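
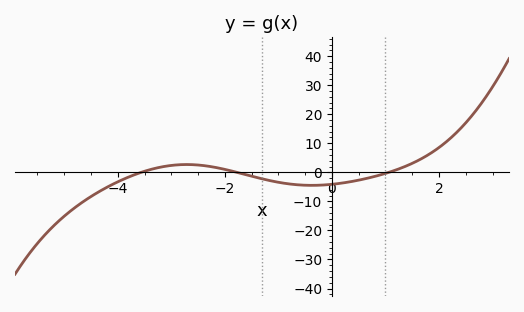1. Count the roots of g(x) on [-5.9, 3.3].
3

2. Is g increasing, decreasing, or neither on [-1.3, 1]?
neither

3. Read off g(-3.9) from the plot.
-2.42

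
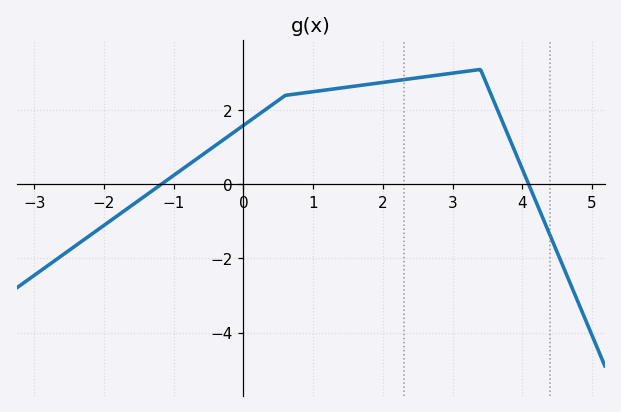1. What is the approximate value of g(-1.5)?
-0.4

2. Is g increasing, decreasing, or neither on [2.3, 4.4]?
neither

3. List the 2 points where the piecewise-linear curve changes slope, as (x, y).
(0.6, 2.4); (3.4, 3.1)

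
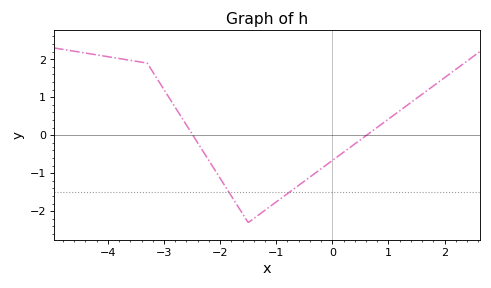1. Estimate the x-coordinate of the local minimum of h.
-1.6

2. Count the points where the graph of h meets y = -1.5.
2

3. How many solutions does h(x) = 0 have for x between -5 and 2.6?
2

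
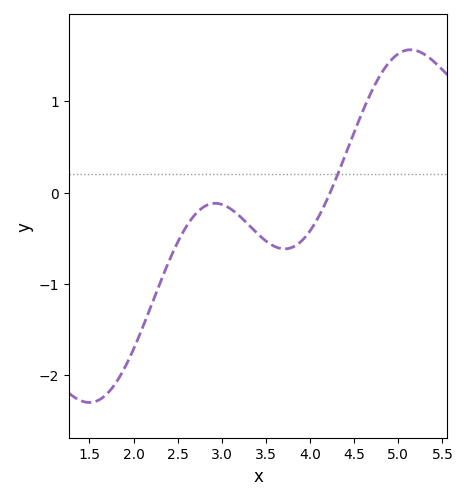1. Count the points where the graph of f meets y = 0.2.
1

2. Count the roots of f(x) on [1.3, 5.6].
1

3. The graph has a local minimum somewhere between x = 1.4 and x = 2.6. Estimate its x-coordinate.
1.5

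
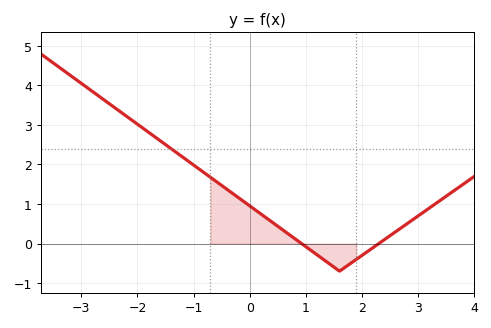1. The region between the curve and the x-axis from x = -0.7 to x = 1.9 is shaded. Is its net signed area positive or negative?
positive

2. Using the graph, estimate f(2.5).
0.199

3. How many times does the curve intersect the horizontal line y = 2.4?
1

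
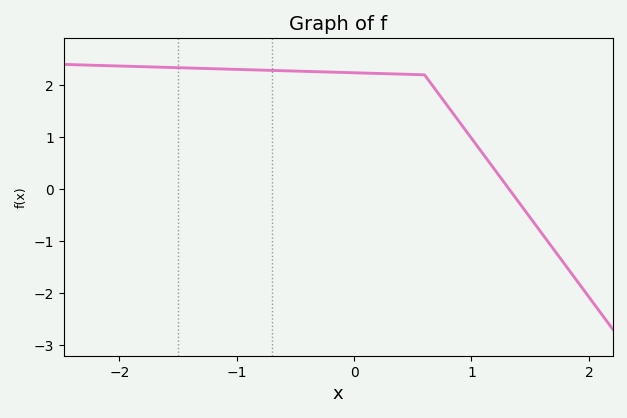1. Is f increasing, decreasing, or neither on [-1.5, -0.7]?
decreasing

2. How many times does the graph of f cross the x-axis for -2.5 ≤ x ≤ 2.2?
1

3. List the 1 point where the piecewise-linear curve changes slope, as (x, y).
(0.6, 2.2)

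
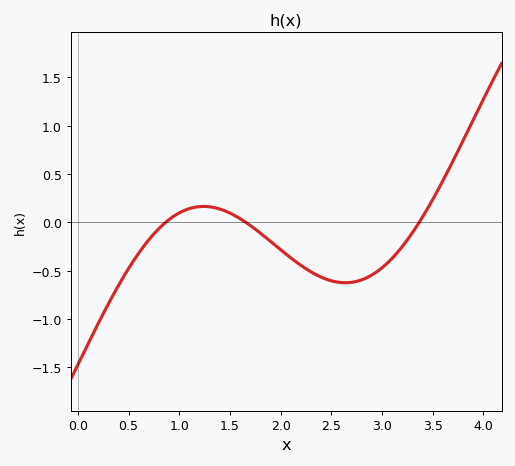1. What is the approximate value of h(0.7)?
-0.2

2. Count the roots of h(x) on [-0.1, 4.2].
3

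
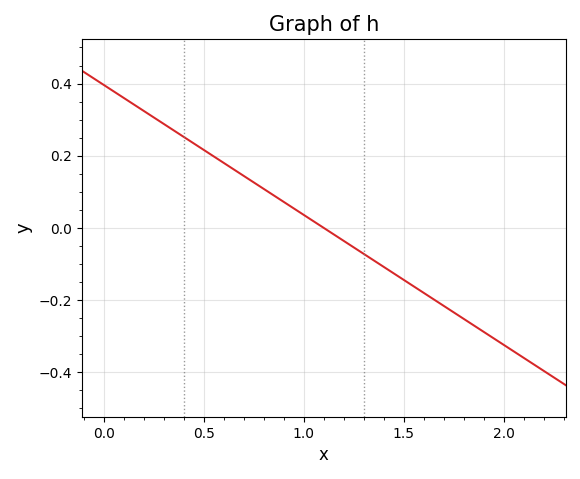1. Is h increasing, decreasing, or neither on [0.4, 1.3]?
decreasing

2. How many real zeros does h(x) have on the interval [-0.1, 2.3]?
1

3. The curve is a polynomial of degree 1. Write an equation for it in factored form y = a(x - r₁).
y = -0.36(x - 1.1)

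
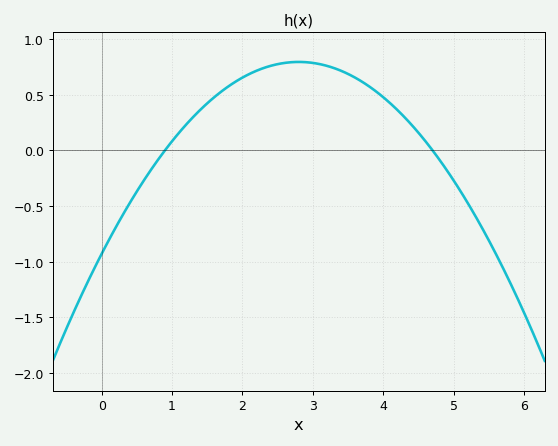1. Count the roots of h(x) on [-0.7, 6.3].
2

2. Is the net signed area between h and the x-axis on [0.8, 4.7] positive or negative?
positive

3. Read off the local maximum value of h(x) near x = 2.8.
0.8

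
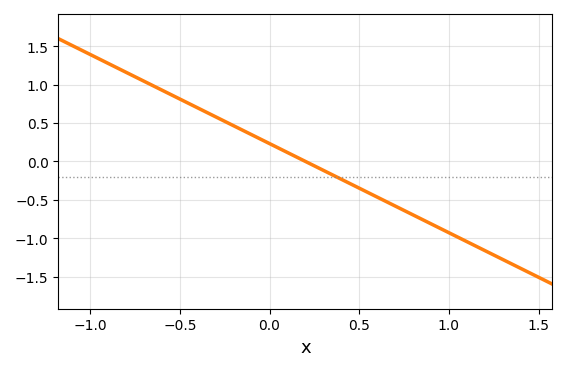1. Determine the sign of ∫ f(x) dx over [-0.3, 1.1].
negative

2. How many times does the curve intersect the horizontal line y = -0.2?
1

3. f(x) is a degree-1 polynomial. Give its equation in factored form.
y = -1.16(x - 0.2)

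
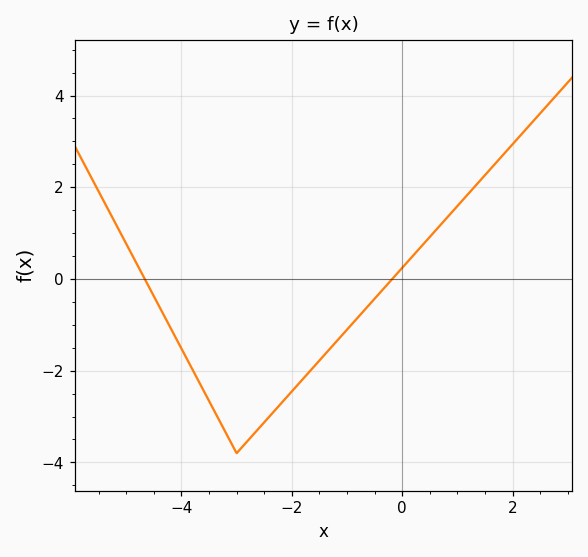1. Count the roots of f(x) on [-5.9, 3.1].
2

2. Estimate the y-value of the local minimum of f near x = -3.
-3.8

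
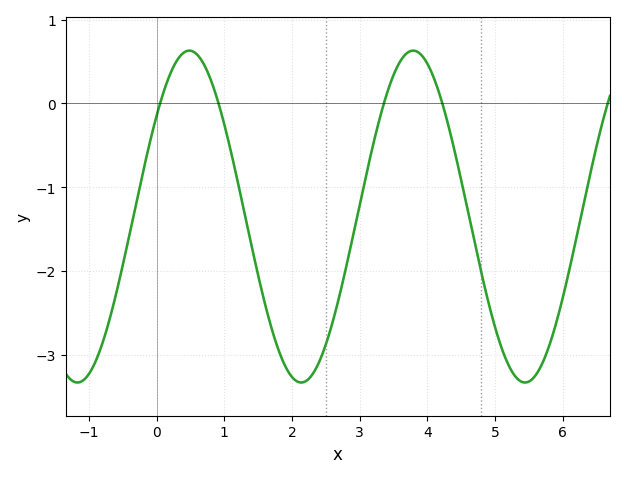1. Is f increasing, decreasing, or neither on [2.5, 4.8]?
neither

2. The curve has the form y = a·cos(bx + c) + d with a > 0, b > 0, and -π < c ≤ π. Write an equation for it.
y = 1.98cos(1.9x - 0.92) - 1.35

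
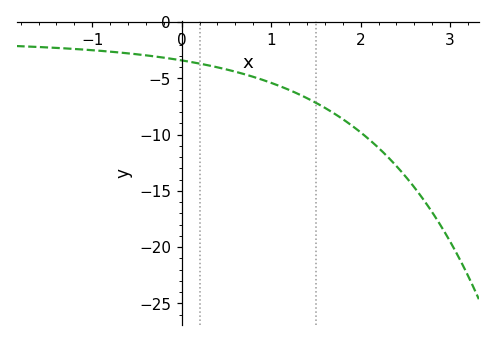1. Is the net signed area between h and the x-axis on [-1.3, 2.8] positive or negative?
negative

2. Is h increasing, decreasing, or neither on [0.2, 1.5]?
decreasing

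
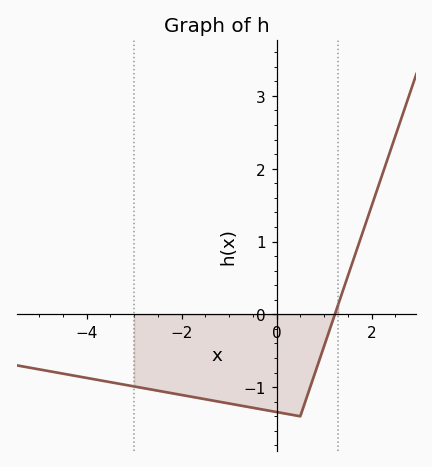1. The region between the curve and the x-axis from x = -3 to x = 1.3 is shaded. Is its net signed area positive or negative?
negative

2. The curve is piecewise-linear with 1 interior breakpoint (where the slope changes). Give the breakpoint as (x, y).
(0.5, -1.4)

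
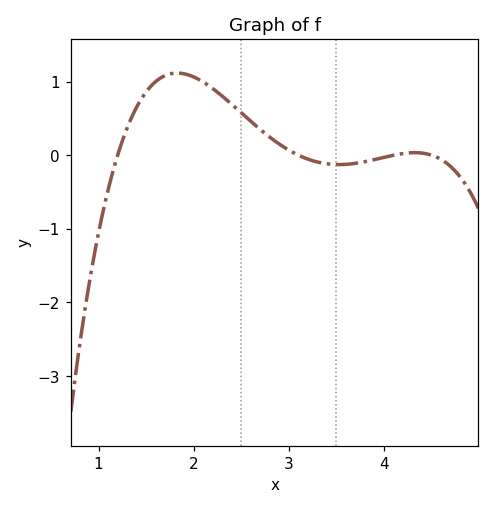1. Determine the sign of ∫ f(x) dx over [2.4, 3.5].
positive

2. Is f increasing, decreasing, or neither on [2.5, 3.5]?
decreasing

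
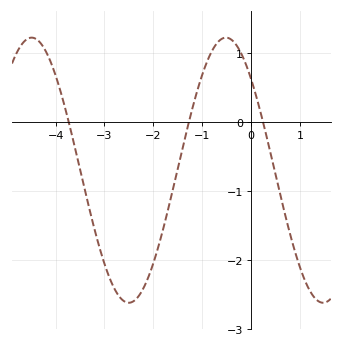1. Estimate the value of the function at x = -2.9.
-2.3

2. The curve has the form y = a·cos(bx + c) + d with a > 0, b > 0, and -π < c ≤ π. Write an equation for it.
y = 1.92cos(1.6x + 0.81) - 0.7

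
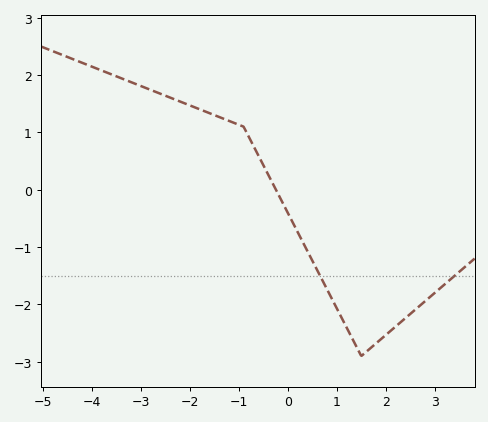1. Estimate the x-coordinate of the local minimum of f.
1.6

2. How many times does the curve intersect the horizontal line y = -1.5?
2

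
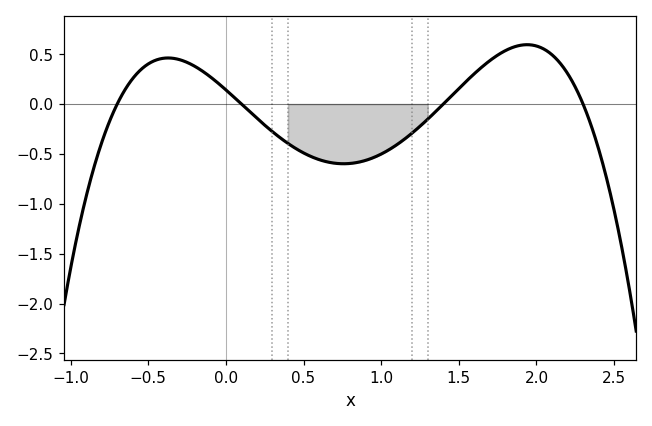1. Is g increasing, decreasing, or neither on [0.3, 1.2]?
neither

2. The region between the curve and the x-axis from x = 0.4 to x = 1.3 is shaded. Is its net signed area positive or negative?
negative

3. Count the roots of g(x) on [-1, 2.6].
4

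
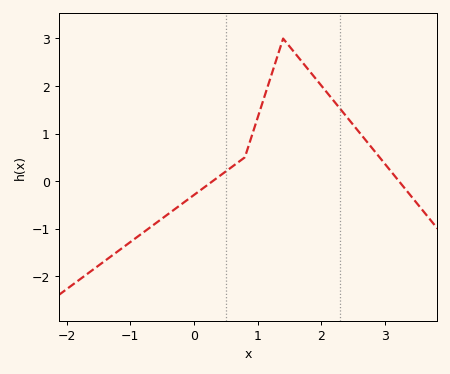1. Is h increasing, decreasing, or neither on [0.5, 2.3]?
neither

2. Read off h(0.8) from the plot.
0.5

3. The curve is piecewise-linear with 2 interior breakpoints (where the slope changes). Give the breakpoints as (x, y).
(0.8, 0.5); (1.4, 3)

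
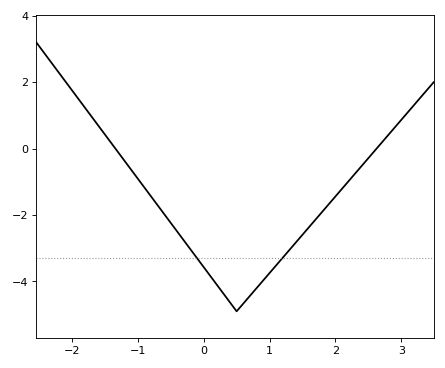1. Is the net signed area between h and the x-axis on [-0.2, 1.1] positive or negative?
negative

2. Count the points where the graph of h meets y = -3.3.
2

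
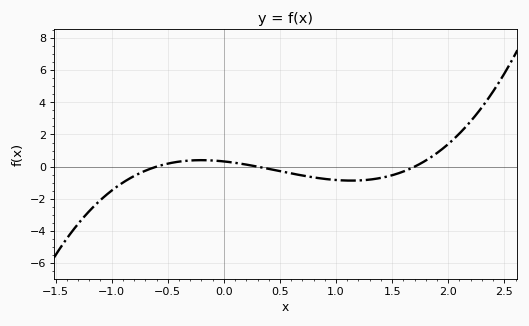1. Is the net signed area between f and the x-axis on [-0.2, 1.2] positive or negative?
negative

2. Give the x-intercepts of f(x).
-0.6, 0.3, 1.7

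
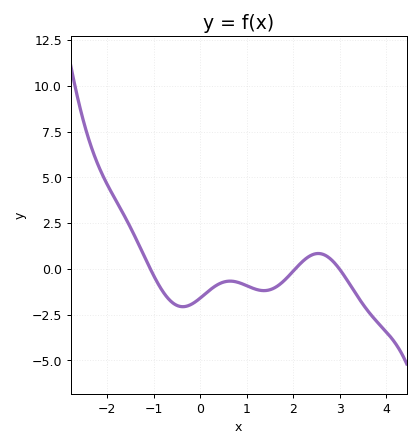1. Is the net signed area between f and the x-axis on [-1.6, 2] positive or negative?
negative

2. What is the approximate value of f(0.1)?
-1.4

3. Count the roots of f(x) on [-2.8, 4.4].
3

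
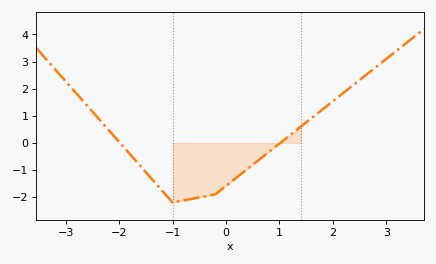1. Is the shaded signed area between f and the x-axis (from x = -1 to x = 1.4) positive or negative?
negative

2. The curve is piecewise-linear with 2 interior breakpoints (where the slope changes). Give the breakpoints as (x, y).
(-1, -2.2); (-0.2, -1.9)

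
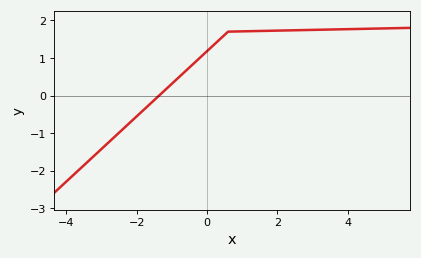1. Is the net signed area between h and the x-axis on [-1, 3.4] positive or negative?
positive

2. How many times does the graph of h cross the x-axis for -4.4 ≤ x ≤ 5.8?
1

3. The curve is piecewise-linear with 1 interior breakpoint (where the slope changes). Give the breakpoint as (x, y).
(0.6, 1.7)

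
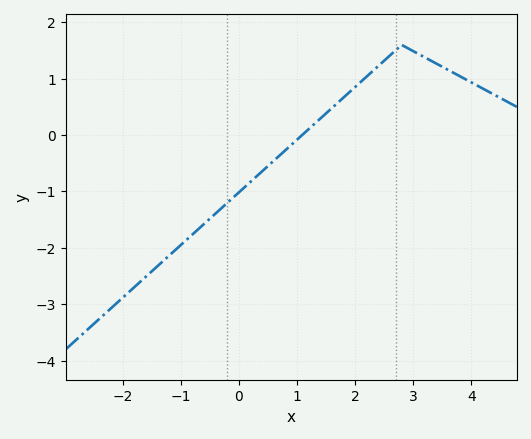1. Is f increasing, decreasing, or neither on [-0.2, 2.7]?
increasing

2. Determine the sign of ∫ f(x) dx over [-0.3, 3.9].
positive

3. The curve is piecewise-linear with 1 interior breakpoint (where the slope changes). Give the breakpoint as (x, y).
(2.8, 1.6)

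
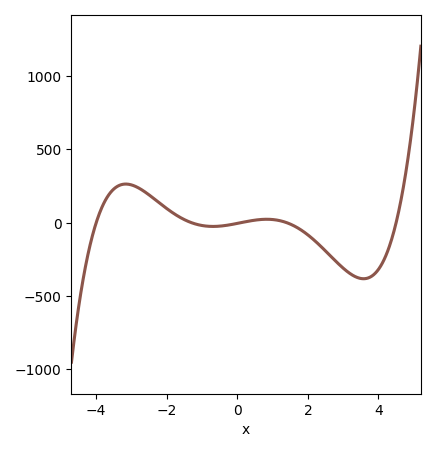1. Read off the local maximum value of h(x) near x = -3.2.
250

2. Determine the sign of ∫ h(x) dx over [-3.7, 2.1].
positive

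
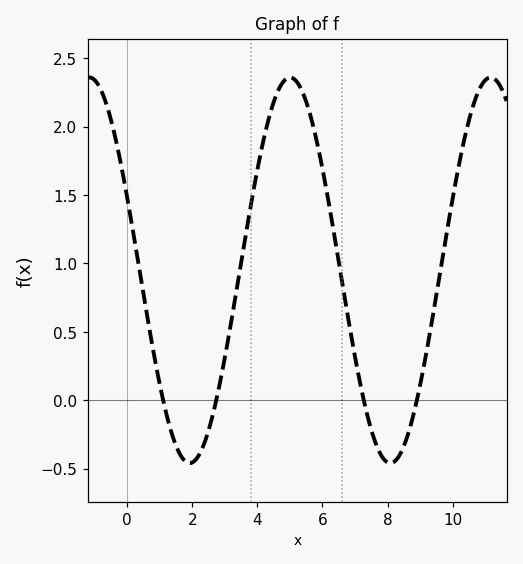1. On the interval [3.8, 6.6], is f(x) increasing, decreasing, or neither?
neither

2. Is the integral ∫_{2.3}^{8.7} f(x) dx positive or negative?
positive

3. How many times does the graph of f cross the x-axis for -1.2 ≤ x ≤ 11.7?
4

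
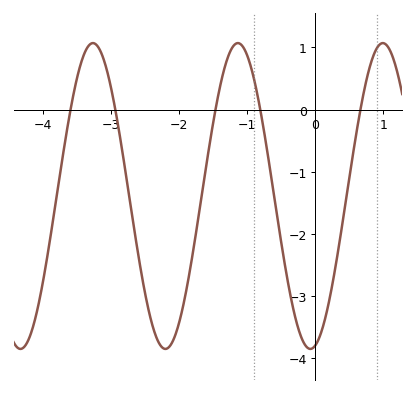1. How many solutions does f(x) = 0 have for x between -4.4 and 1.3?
5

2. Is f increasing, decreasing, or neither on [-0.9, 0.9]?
neither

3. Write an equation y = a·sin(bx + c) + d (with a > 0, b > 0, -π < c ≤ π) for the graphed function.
y = 2.46sin(3x - 1.4) - 1.39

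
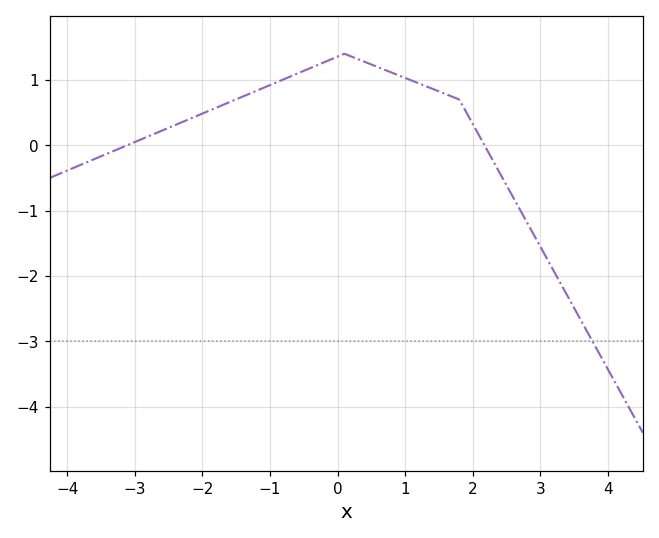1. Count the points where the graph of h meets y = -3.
1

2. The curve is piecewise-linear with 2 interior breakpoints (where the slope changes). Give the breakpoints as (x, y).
(0.1, 1.4); (1.8, 0.7)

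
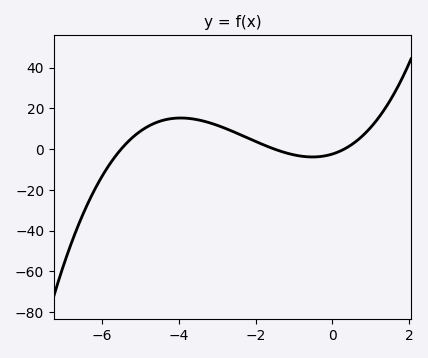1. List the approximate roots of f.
-5.6, -1.6, 0.2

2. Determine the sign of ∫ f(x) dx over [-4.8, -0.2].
positive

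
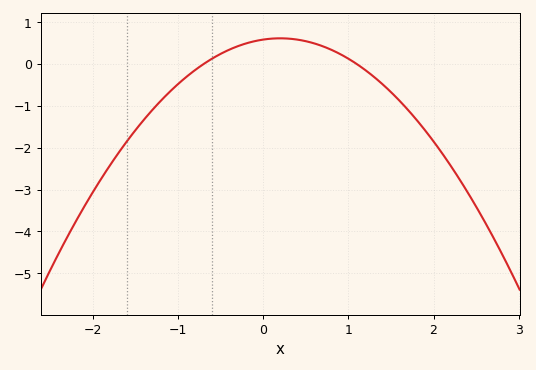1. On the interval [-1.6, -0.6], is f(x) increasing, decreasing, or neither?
increasing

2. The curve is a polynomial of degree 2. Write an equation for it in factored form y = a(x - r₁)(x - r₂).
y = -0.76(x + 0.7)(x - 1.1)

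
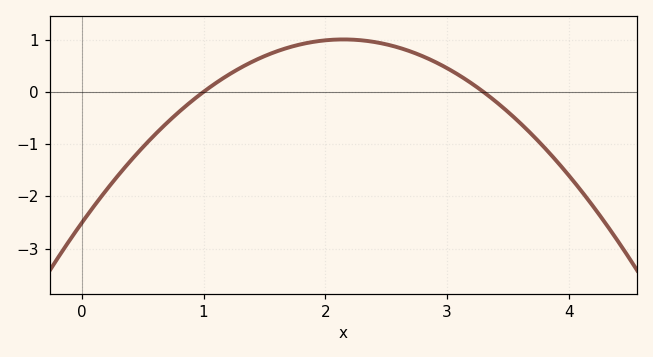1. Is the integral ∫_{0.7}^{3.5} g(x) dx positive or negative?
positive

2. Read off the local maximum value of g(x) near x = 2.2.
1.01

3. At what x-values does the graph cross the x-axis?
1, 3.3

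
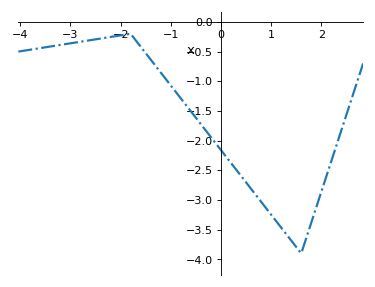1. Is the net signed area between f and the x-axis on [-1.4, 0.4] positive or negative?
negative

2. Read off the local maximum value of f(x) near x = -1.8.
-0.2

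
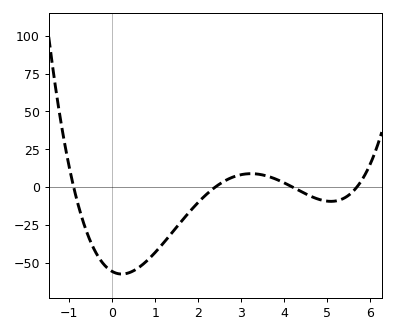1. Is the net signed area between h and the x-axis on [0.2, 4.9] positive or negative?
negative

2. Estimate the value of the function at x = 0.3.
-58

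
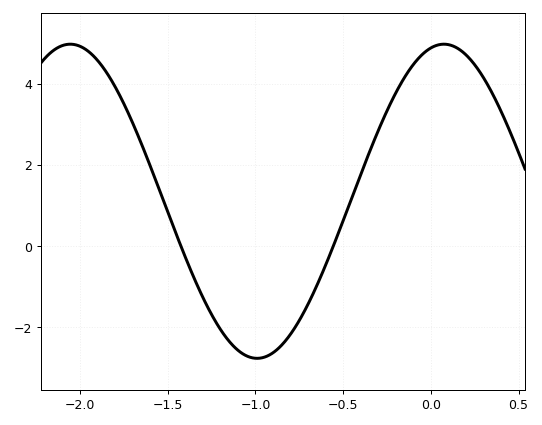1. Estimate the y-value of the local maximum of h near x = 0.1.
4.97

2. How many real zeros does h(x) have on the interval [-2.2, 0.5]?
2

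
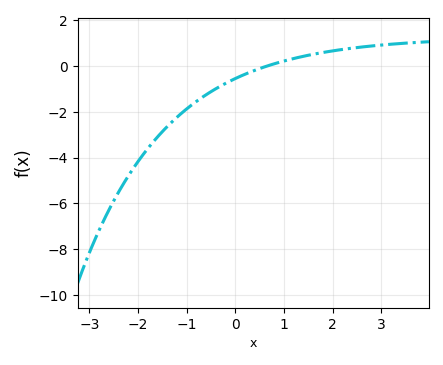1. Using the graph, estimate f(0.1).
-0.4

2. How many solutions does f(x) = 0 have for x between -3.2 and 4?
1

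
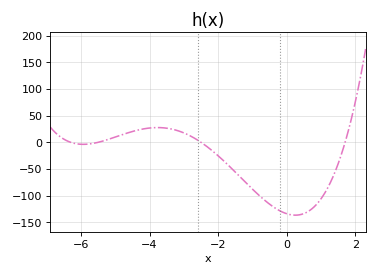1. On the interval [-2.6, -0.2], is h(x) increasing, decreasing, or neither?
decreasing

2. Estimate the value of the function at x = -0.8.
-100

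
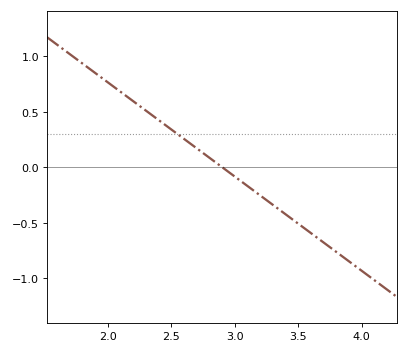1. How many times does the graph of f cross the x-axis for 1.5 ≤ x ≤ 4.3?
1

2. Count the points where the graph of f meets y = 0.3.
1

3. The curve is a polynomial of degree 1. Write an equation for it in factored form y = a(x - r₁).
y = -0.85(x - 2.9)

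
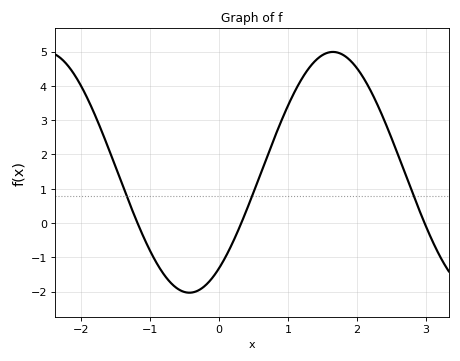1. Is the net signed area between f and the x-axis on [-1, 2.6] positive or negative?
positive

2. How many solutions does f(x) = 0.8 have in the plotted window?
3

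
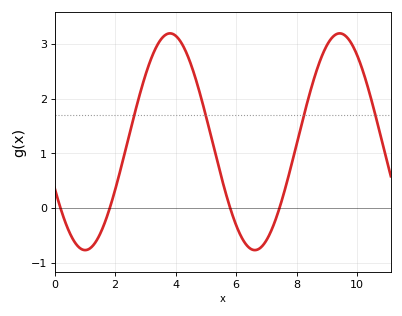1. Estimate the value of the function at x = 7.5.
0.1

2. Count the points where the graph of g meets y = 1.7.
4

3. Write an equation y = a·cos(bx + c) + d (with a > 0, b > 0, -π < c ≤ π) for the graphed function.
y = 1.98cos(1.1x + 2) + 1.21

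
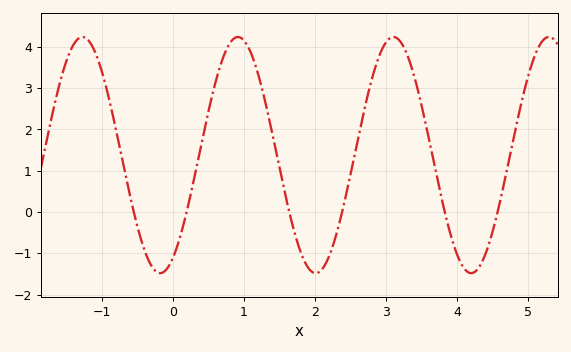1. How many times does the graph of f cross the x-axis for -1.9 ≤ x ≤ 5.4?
6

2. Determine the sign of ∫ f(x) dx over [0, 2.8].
positive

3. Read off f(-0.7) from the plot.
1.2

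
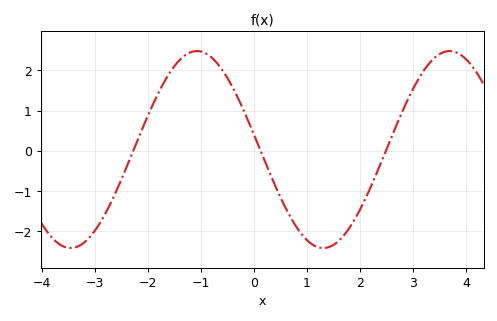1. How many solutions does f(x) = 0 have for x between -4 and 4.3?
3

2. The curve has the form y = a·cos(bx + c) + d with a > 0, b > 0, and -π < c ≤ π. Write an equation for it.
y = 2.45cos(1.32x + 1.42) + 0.03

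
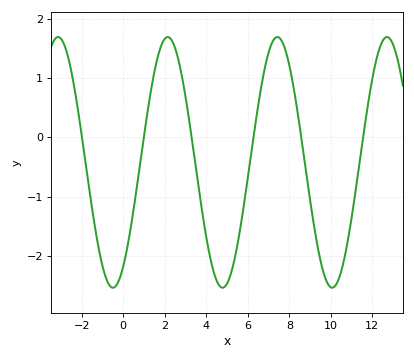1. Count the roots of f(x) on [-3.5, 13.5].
6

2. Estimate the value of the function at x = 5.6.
-1.6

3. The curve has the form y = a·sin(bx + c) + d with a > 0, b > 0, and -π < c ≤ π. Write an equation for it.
y = 2.11sin(1.2x - 0.98) - 0.42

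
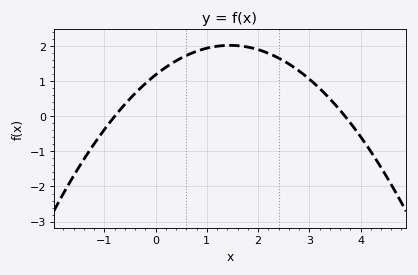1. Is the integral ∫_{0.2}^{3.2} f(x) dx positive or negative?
positive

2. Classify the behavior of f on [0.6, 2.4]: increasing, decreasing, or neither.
neither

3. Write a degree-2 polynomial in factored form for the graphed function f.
y = -0.4(x + 0.8)(x - 3.7)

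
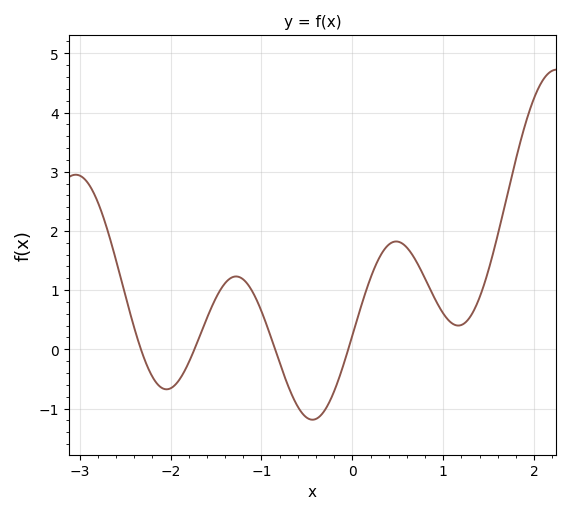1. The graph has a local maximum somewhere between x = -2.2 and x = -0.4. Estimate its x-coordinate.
-1.3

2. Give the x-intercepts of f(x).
-2.3, -1.7, -0.9, 0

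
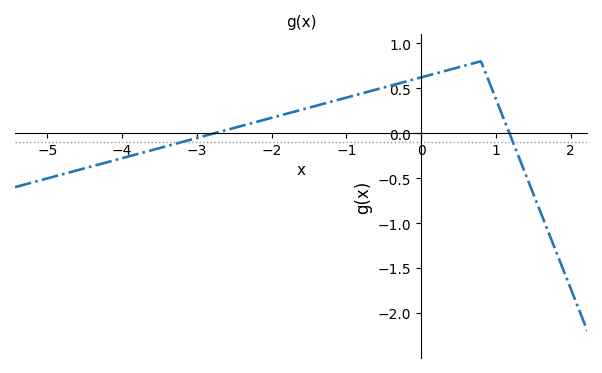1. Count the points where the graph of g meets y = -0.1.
2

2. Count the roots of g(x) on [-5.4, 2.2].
2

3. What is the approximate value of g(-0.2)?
0.575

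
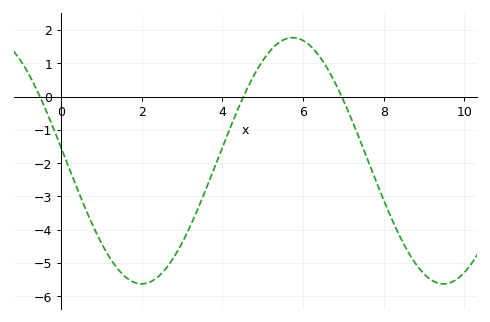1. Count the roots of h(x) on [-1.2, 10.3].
3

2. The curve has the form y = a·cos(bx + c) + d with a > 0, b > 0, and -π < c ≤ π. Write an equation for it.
y = 3.7cos(0.84x + 1.46) - 1.93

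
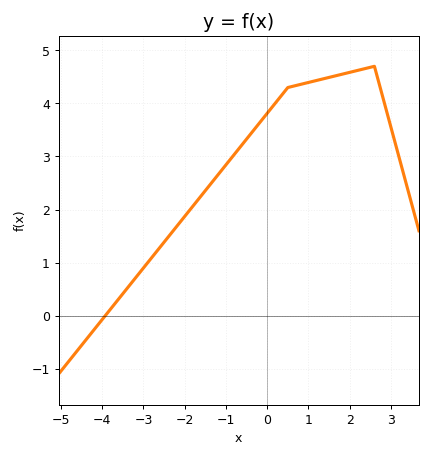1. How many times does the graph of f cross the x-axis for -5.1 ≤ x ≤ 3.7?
1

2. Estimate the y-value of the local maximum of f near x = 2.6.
4.7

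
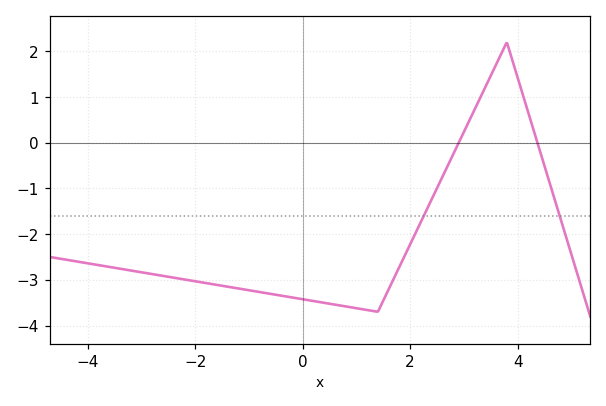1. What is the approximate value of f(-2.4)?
-2.95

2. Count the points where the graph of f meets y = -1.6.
2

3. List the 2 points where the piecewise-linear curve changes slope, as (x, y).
(1.4, -3.7); (3.8, 2.2)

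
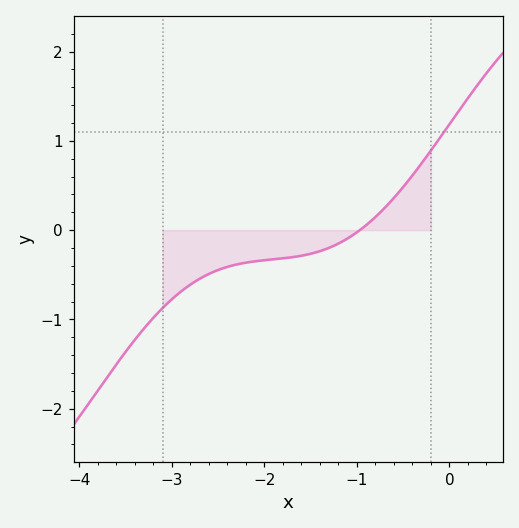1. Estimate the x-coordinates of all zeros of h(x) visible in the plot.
-0.968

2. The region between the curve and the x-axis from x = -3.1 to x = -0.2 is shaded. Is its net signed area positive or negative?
negative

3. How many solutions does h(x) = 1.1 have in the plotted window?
1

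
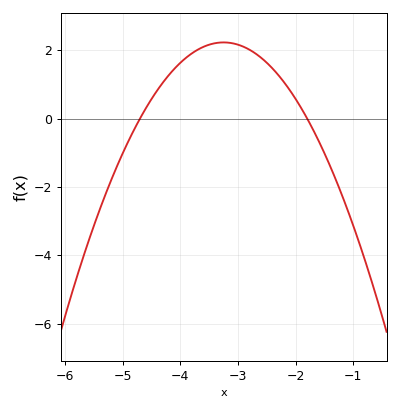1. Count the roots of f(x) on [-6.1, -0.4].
2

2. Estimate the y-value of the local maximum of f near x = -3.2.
2.23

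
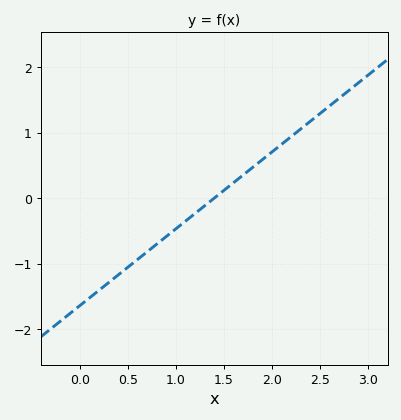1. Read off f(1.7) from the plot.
0.4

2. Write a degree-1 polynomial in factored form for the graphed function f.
y = 1.17(x - 1.4)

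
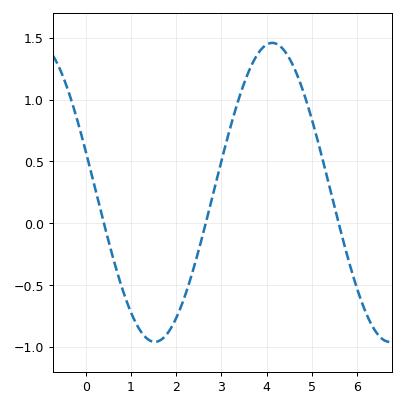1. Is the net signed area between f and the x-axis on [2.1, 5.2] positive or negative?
positive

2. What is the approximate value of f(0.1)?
0.442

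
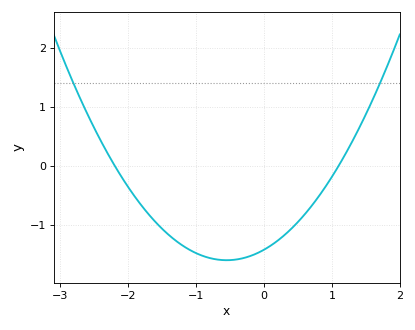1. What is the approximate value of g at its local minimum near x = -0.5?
-1.61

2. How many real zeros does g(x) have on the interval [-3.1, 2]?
2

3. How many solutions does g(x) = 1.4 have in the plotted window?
2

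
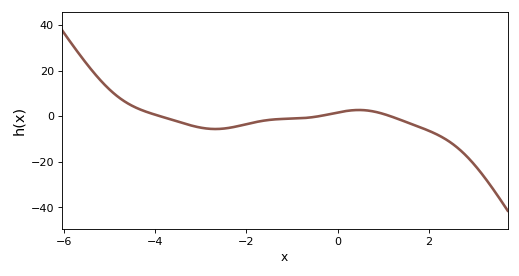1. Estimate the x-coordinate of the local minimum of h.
-2.68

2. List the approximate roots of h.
-3.89, -0.395, 1.15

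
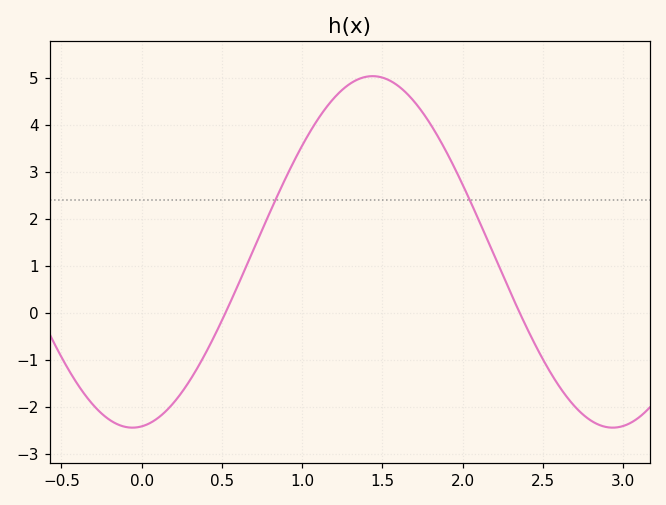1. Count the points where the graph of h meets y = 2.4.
2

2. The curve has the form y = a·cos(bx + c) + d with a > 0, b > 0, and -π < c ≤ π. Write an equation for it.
y = 3.74cos(2.1x - 3.02) + 1.29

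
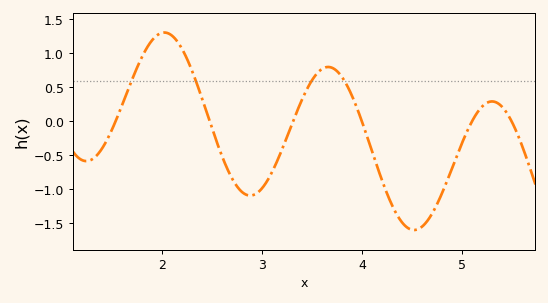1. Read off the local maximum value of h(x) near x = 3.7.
0.8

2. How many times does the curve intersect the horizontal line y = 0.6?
4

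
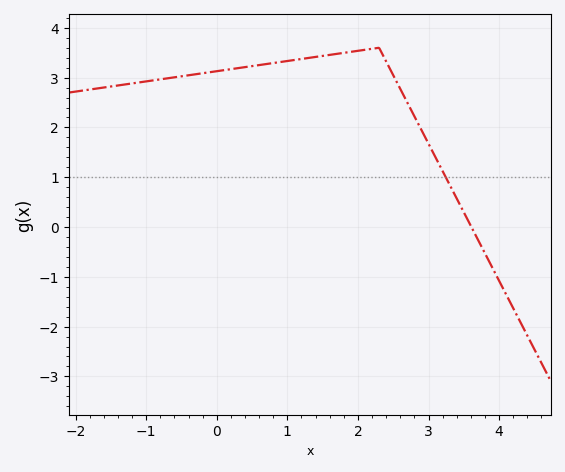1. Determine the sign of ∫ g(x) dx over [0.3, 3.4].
positive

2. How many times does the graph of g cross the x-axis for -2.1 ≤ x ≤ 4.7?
1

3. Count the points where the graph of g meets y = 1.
1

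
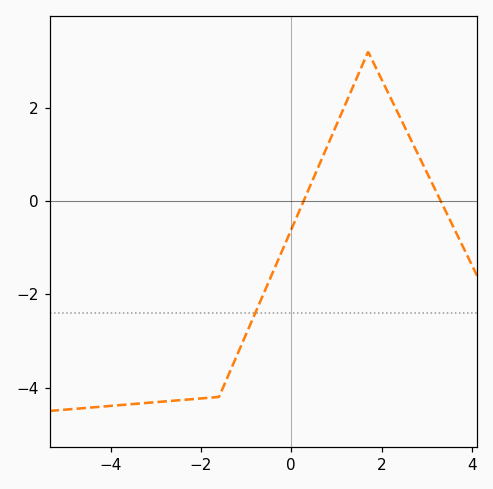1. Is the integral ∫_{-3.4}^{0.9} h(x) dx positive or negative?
negative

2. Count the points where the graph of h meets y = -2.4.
1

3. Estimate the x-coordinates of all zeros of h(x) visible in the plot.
0.273, 3.31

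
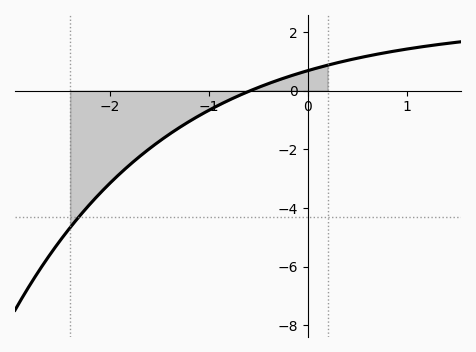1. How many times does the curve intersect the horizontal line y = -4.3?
1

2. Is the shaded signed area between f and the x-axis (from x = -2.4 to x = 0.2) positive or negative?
negative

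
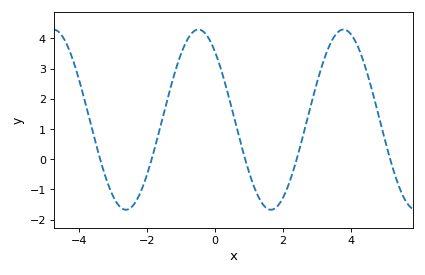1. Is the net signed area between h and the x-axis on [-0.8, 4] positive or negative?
positive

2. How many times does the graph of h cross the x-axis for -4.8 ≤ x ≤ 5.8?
5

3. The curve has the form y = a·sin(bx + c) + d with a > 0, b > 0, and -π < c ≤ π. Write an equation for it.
y = 2.98sin(1.47x + 2.29) + 1.31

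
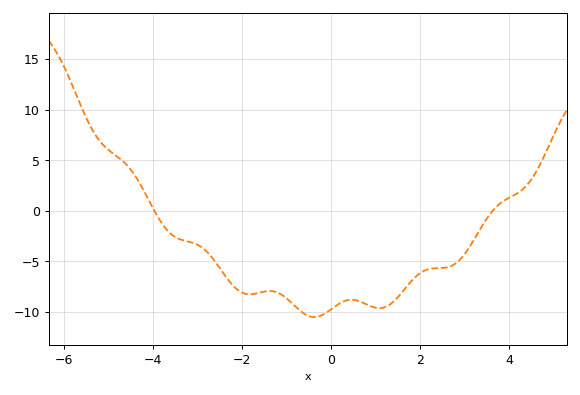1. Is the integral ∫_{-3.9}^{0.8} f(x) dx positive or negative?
negative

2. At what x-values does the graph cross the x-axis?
-3.96, 3.64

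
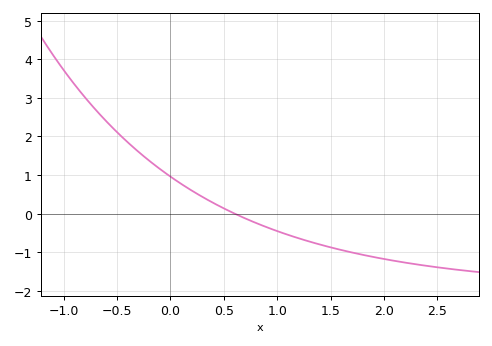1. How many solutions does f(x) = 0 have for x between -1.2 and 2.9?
1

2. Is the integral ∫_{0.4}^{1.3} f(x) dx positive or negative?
negative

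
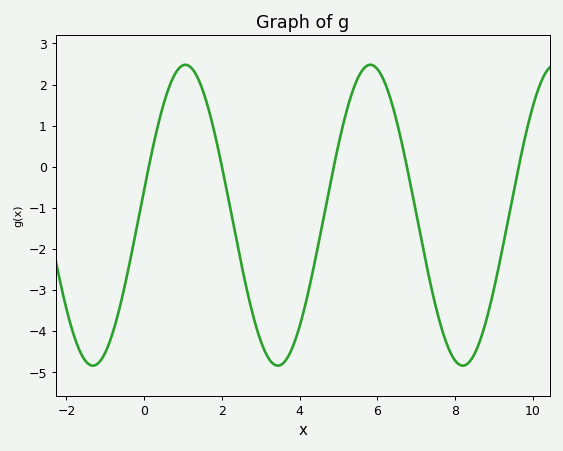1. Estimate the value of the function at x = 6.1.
2.2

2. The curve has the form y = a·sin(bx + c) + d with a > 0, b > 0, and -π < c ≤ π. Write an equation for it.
y = 3.66sin(1.3x + 0.17) - 1.18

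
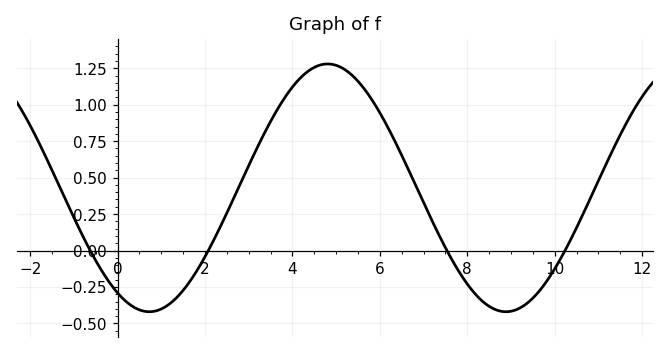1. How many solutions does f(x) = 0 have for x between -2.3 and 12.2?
4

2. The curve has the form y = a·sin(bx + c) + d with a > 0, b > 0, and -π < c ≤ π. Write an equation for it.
y = 0.85sin(0.77x - 2.13) + 0.43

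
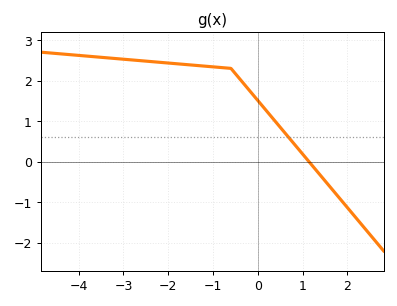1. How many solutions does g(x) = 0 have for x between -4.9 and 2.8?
1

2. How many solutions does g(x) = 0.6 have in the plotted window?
1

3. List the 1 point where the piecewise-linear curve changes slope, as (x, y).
(-0.6, 2.3)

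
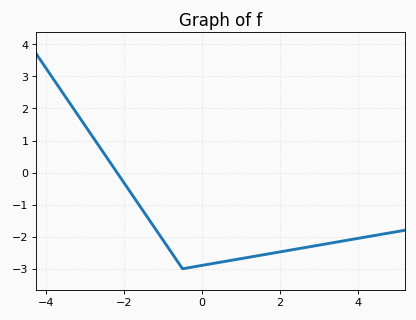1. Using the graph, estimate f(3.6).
-2.14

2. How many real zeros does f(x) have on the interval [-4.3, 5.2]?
1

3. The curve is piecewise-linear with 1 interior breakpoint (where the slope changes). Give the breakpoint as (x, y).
(-0.5, -3)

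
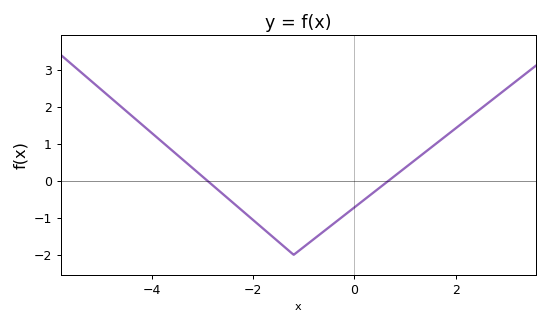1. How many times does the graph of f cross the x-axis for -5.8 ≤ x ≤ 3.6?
2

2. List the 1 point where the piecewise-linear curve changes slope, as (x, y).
(-1.2, -2)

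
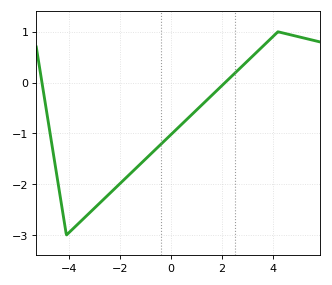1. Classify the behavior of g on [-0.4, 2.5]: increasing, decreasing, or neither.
increasing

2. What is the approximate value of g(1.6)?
-0.253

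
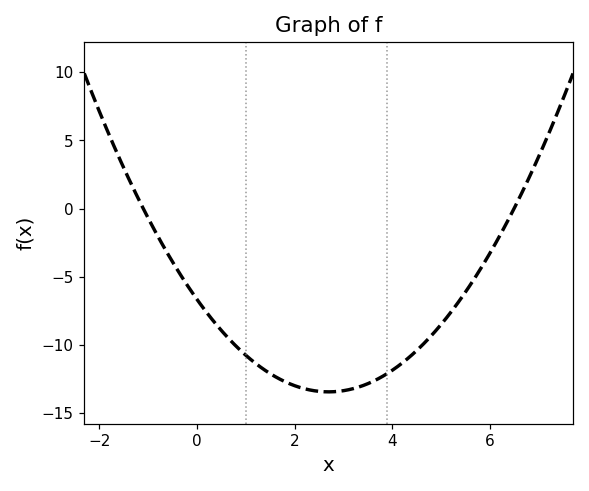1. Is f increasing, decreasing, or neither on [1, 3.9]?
neither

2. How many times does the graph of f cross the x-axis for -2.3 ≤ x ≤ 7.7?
2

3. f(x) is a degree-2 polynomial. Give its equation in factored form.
y = 0.93(x + 1.1)(x - 6.5)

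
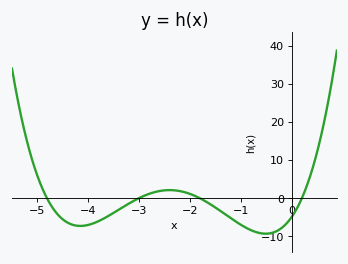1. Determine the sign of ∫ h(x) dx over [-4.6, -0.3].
negative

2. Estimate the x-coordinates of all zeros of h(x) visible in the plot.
-4.8, -3, -1.8, 0.2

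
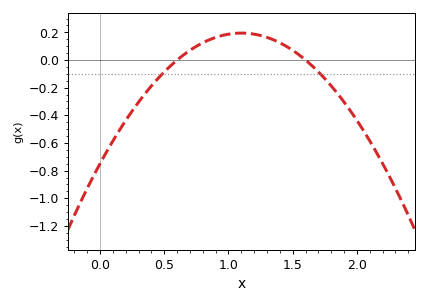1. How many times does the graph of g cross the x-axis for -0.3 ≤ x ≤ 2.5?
2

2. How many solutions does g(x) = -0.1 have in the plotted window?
2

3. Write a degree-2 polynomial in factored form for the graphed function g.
y = -0.78(x - 0.6)(x - 1.6)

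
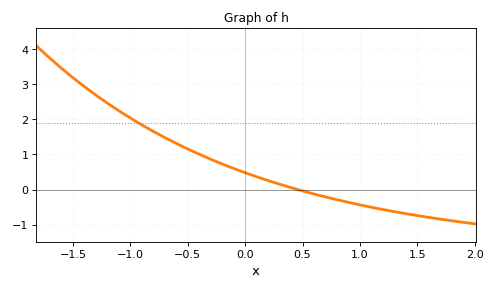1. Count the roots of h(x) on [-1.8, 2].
1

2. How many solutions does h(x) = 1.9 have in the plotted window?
1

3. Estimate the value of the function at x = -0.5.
1.2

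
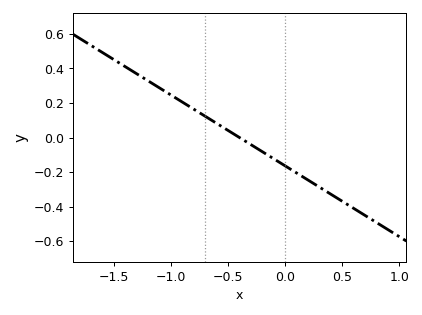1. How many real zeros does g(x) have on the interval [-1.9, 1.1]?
1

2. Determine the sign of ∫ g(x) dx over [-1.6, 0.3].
positive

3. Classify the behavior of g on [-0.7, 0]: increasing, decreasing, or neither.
decreasing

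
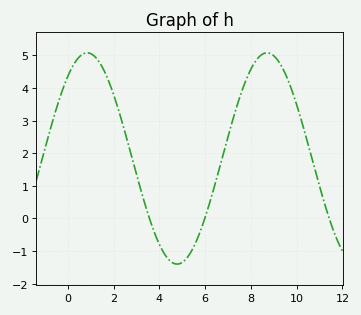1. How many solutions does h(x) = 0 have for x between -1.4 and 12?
3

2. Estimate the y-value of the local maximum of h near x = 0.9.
5.08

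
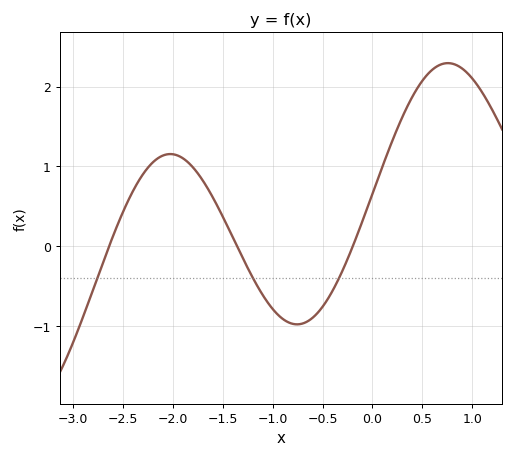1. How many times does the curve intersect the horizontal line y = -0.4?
3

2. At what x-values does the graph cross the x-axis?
-2.6, -1.4, -0.2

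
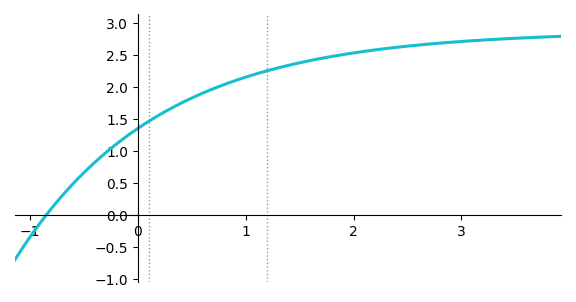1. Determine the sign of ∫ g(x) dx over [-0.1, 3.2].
positive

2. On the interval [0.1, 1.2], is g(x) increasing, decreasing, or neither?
increasing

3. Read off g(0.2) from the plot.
1.55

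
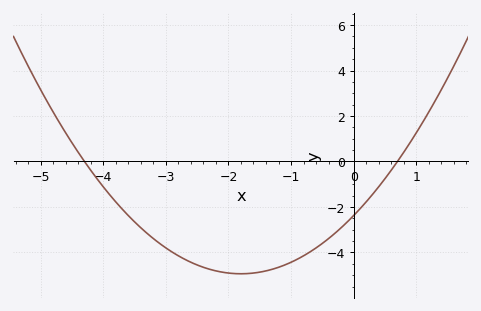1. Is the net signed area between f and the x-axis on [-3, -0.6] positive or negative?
negative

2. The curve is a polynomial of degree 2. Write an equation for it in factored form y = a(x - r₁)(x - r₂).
y = 0.79(x + 4.3)(x - 0.7)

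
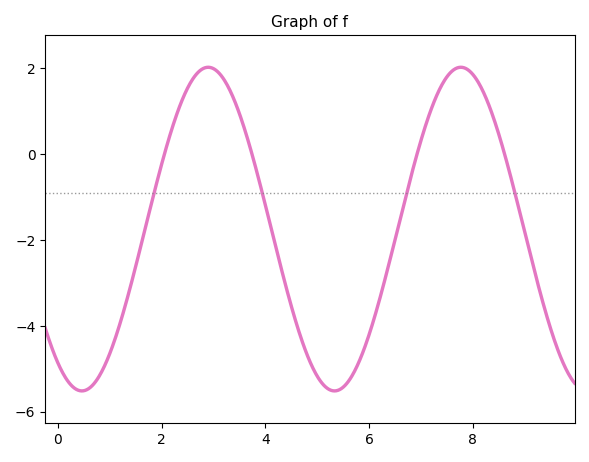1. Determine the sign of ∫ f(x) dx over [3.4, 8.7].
negative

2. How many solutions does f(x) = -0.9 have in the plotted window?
4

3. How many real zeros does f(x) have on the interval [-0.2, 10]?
4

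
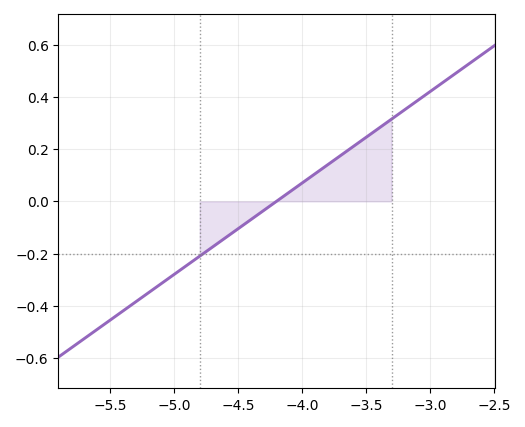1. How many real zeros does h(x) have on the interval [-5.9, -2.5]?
1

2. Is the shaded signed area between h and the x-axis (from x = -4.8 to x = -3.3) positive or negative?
positive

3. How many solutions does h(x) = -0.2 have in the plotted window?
1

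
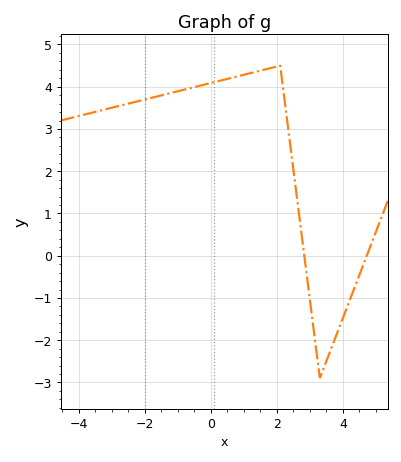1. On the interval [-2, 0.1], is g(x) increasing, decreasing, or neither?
increasing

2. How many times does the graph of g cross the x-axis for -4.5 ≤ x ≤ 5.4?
2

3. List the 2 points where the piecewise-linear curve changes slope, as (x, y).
(2.1, 4.5); (3.3, -2.9)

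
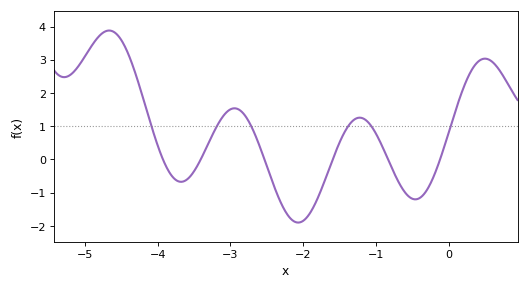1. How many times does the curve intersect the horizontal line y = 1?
6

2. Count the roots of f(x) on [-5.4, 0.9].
6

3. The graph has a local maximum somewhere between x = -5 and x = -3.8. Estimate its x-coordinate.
-4.7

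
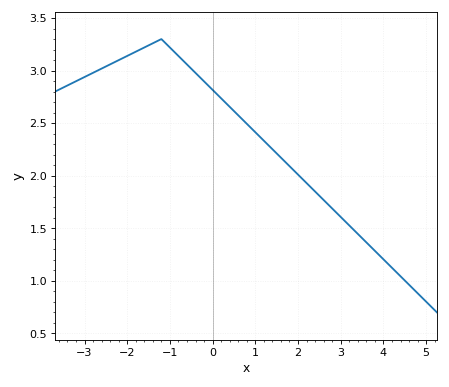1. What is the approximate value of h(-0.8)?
3.15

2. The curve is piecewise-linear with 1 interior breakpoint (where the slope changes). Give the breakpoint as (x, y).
(-1.2, 3.3)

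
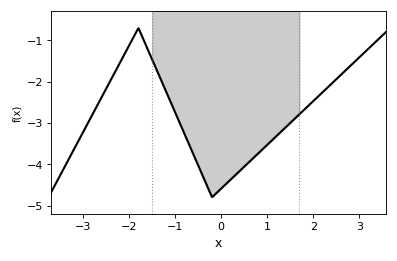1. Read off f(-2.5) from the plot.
-2.2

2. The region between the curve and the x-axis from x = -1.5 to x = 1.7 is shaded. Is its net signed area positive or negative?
negative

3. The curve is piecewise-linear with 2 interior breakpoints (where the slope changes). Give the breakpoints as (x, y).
(-1.8, -0.7); (-0.2, -4.8)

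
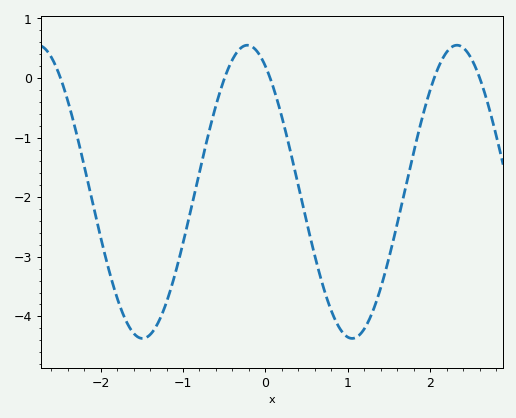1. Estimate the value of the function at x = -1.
-2.8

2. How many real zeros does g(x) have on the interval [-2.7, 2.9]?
5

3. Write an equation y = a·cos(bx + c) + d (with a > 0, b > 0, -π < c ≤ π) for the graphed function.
y = 2.46cos(2.5x + 0.54) - 1.91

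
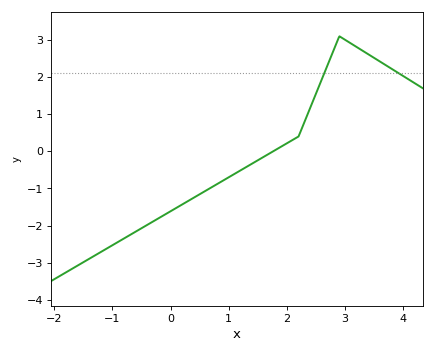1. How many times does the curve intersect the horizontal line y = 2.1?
2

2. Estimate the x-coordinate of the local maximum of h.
2.9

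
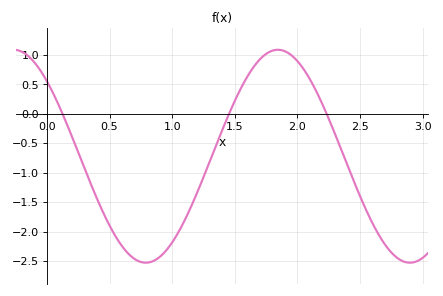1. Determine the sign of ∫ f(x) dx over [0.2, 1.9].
negative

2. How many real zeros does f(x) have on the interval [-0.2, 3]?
3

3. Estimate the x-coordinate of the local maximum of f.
1.84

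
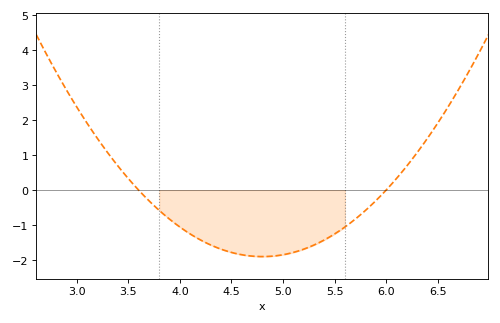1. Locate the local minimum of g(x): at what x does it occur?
4.8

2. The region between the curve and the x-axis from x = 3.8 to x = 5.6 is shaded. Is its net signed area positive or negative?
negative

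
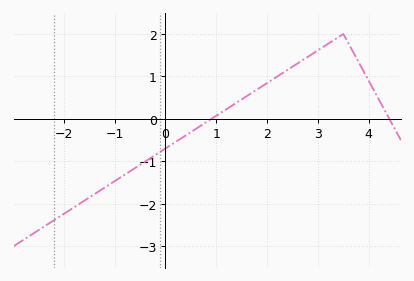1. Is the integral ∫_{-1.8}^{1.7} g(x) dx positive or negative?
negative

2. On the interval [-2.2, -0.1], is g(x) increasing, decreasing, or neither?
increasing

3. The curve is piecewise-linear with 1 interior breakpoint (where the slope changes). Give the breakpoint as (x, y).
(3.5, 2)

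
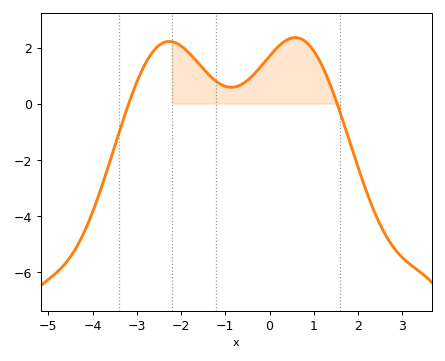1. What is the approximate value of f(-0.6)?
0.8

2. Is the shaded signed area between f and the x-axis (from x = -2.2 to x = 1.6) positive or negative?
positive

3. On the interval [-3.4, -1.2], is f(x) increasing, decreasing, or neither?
neither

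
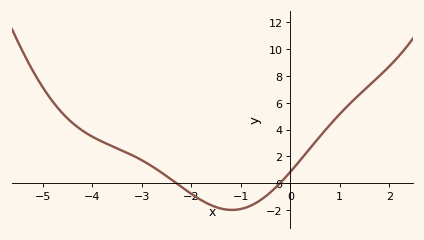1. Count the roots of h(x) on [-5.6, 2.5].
2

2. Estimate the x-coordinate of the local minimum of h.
-1.18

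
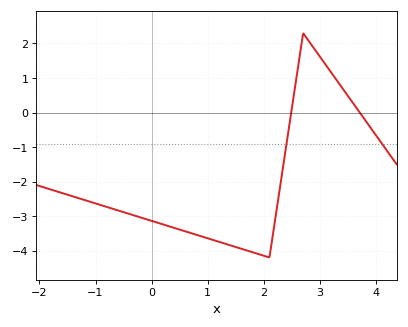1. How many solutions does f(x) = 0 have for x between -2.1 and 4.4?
2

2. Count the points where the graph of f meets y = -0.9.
2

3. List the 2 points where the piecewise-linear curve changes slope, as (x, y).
(2.1, -4.2); (2.7, 2.3)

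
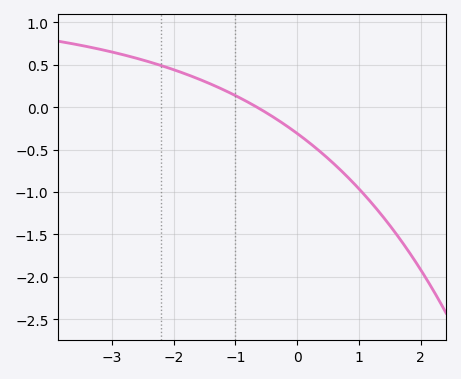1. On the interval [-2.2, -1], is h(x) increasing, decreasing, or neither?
decreasing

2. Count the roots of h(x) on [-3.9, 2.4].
1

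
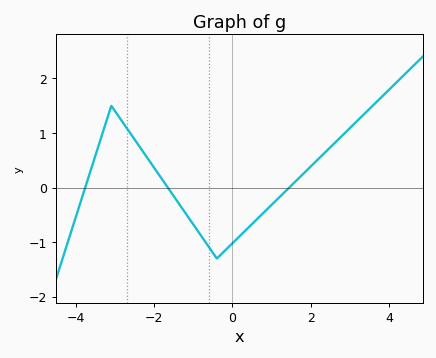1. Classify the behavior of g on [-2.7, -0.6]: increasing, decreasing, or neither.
decreasing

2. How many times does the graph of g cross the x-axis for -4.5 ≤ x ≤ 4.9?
3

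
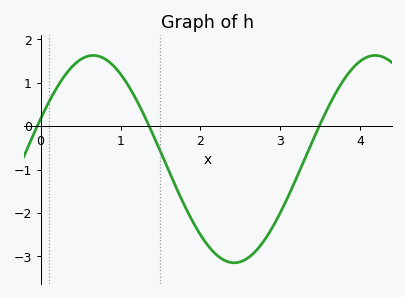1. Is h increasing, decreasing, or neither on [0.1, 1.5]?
neither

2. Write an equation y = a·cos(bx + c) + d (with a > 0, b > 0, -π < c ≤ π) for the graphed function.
y = 2.39cos(1.8x - 1.2) - 0.76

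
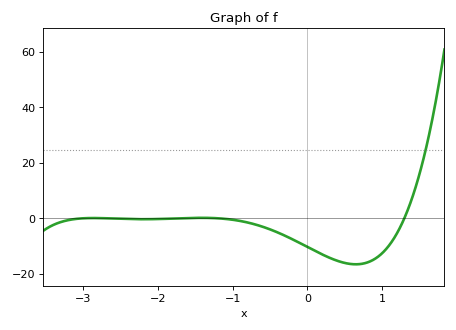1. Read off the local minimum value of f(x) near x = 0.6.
-16.6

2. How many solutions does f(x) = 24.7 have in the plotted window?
1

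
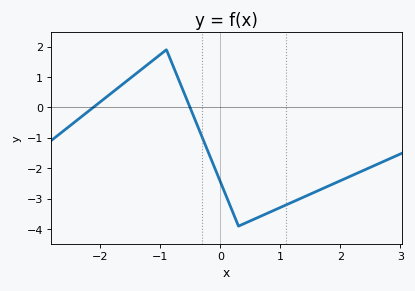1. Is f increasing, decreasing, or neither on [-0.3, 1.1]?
neither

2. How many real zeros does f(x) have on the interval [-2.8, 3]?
2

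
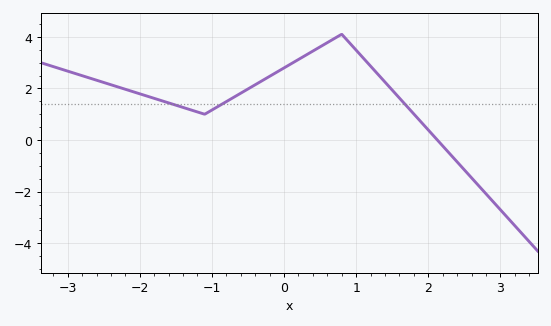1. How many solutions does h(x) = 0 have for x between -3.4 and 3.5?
1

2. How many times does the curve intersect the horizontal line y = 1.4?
3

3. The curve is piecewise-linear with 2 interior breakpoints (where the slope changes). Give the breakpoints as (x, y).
(-1.1, 1); (0.8, 4.1)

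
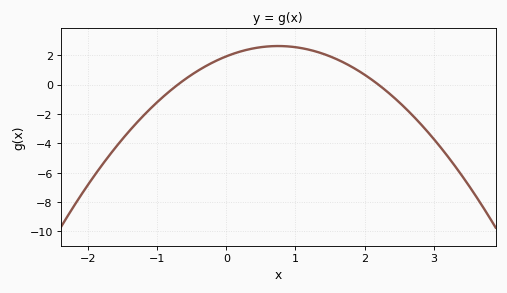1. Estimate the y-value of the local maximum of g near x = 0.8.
2.63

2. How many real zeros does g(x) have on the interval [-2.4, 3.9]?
2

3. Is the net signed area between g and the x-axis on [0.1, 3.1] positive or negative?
positive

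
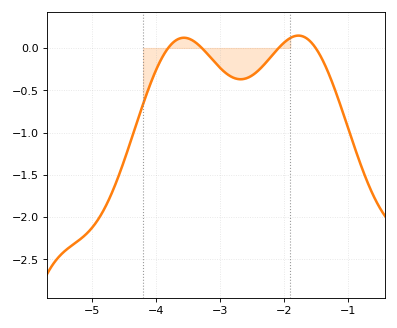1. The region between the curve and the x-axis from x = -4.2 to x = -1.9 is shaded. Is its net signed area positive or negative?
negative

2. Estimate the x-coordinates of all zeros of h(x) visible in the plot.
-3.8, -3.3, -2.1, -1.5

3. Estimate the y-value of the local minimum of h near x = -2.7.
-0.35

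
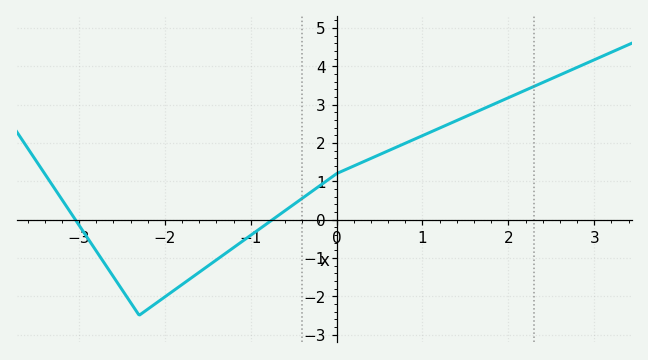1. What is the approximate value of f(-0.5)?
0.4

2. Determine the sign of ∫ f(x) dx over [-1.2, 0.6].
positive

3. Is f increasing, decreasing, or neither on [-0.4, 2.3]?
increasing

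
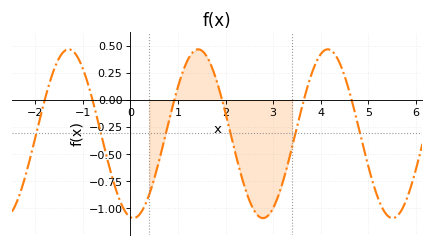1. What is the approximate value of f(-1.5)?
0.38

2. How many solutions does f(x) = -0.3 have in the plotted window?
6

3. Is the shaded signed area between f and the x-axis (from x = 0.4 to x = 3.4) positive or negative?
negative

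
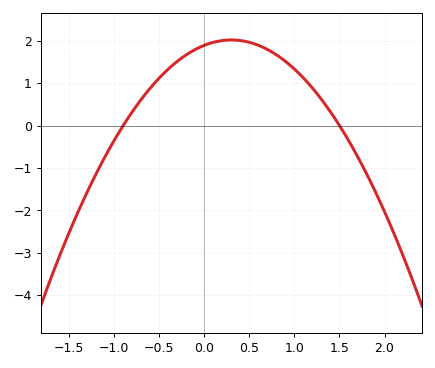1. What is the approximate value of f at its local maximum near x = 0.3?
2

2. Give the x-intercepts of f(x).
-0.9, 1.5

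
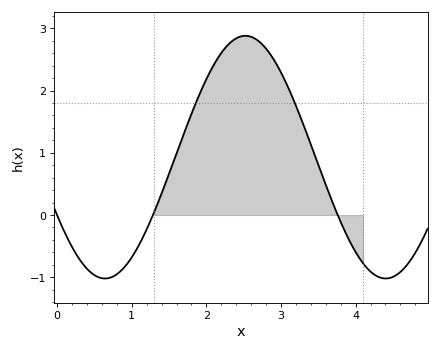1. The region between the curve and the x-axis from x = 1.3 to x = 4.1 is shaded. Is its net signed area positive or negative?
positive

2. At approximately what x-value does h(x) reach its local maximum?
2.5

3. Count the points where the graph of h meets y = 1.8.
2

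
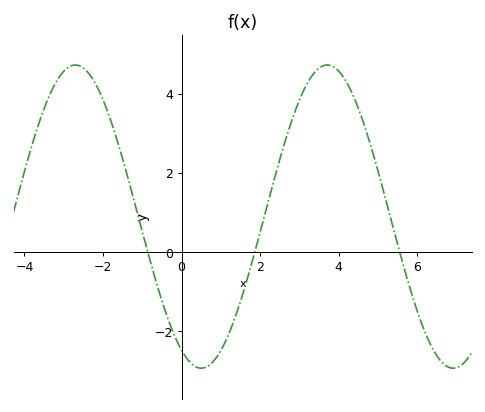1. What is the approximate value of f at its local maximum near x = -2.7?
4.8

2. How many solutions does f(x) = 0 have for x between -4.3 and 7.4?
3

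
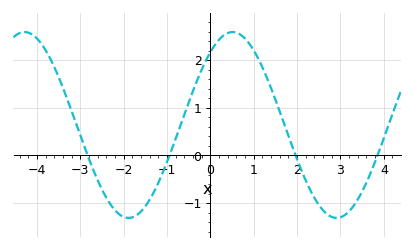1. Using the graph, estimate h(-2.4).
-0.9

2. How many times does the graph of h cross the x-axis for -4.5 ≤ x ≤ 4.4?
4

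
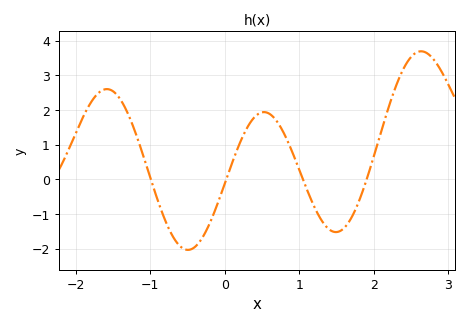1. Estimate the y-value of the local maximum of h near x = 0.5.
1.94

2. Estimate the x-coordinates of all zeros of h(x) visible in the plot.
-0.993, 0.019, 1.05, 1.9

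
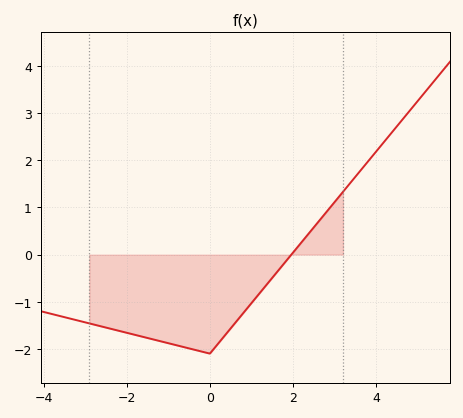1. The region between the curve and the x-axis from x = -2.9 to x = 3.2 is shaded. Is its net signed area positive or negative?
negative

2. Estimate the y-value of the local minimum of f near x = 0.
-2.1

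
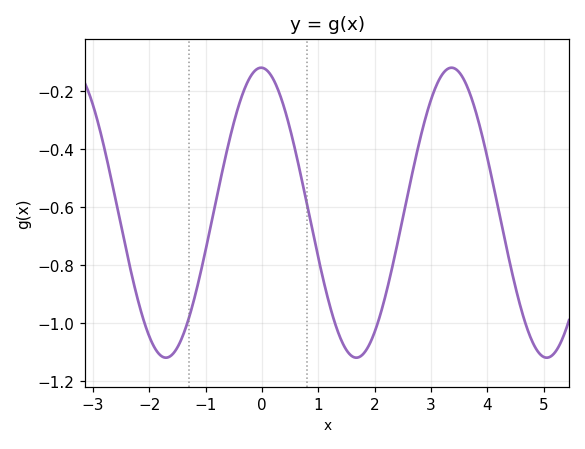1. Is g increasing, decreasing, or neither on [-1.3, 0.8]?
neither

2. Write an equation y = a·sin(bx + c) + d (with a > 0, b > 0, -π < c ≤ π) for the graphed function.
y = 0.5sin(1.9x + 1.6) - 0.62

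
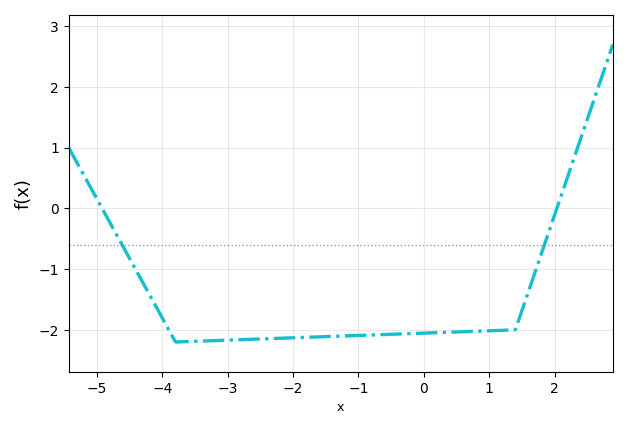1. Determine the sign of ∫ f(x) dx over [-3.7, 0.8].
negative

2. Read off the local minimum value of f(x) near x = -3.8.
-2.2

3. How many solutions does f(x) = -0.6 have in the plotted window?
2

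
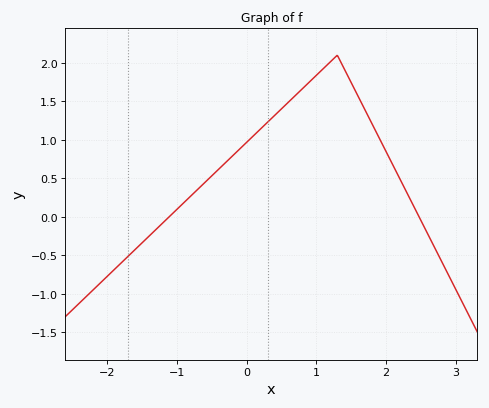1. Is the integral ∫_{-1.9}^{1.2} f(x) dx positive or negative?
positive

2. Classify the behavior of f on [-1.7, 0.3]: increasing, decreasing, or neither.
increasing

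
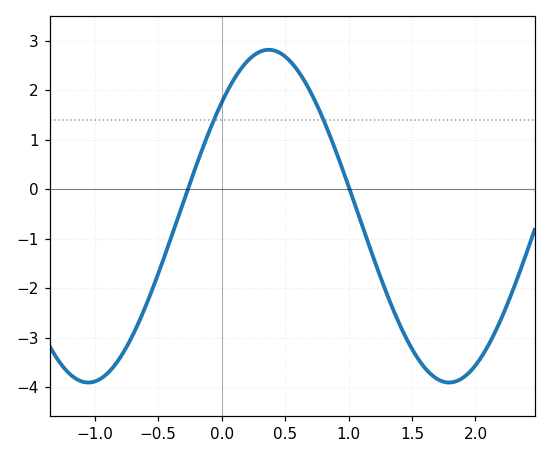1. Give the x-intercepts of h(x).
-0.267, 1.01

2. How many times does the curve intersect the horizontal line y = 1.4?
2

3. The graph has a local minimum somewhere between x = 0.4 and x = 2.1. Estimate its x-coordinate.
1.79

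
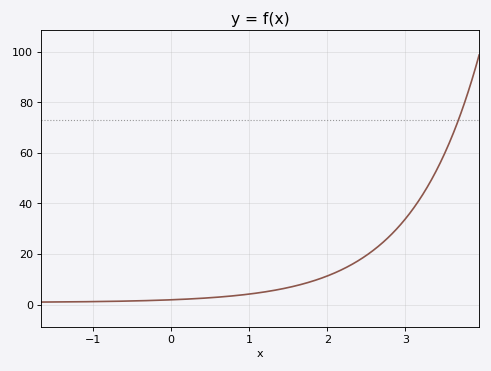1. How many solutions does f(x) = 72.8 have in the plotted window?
1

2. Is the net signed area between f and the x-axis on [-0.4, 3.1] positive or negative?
positive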